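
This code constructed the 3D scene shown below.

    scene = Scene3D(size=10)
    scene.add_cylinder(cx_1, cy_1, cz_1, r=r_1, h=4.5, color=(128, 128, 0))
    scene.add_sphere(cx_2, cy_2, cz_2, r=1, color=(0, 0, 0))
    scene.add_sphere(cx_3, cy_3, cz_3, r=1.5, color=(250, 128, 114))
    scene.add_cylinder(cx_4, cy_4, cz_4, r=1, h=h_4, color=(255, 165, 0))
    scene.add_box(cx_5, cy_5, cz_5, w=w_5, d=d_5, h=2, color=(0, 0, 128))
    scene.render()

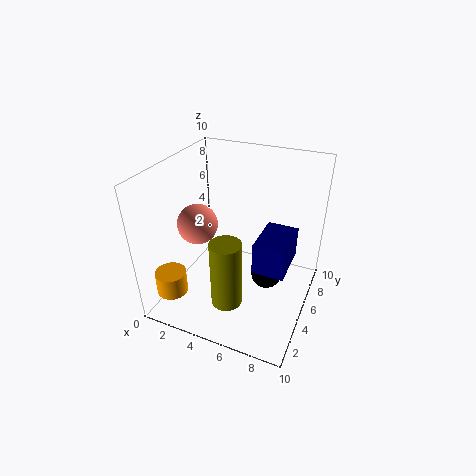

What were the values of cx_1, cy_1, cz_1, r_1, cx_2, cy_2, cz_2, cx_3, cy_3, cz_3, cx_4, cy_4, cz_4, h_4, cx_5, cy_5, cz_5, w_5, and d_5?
cx_1 = 5.5, cy_1 = 2, cz_1 = 2, r_1 = 1, cx_2 = 7.5, cy_2 = 4, cz_2 = 3.5, cx_3 = 1.5, cy_3 = 5.5, cz_3 = 5, cx_4 = 2, cy_4 = 1, cz_4 = 2.5, h_4 = 1.5, cx_5 = 7, cy_5 = 2.5, cz_5 = 4.5, w_5 = 2, d_5 = 3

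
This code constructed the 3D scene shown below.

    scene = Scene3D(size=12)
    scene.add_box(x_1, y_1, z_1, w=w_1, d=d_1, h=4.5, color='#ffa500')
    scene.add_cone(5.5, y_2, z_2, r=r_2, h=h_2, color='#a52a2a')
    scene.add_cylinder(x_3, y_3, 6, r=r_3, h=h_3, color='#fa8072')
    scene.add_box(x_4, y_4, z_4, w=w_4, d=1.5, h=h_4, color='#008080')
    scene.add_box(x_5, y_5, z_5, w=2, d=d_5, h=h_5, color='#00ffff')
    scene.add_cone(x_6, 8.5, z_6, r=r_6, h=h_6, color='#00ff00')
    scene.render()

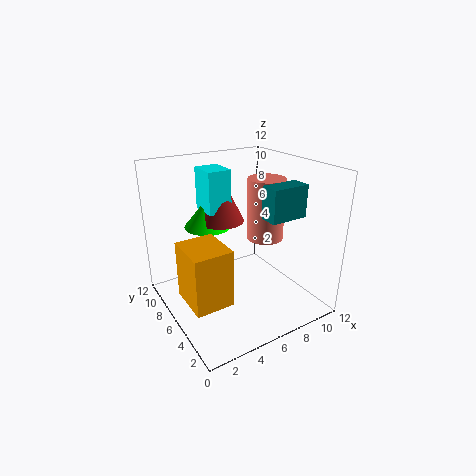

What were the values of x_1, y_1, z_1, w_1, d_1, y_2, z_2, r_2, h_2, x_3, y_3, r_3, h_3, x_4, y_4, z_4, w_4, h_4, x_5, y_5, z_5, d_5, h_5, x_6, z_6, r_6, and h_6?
x_1 = 0.5, y_1 = 2.5, z_1 = 2.5, w_1 = 3, d_1 = 3.5, y_2 = 8, z_2 = 7, r_2 = 2, h_2 = 4, x_3 = 8, y_3 = 5, r_3 = 1.5, h_3 = 5, x_4 = 6.5, y_4 = 2, z_4 = 8.5, w_4 = 3, h_4 = 2.5, x_5 = 4, y_5 = 7, z_5 = 8, d_5 = 2.5, h_5 = 3.5, x_6 = 4.5, z_6 = 6.5, r_6 = 2, h_6 = 2.5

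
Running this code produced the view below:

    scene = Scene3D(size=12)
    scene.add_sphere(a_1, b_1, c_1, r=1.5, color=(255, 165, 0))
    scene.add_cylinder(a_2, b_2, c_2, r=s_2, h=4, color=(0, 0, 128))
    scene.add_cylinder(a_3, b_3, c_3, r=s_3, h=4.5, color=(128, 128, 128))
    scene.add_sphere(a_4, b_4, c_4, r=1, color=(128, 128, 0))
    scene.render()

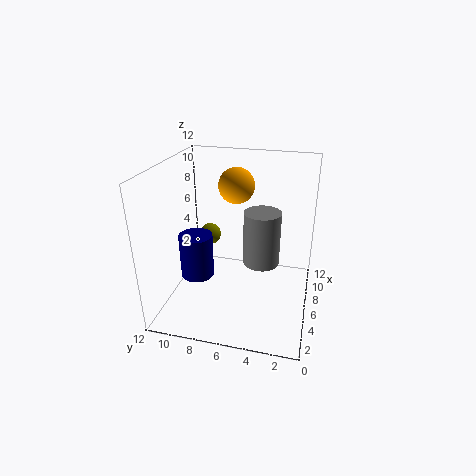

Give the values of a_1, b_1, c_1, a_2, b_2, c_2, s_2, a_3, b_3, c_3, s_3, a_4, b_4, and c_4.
a_1 = 7.5; b_1 = 6.5; c_1 = 10; a_2 = 6.5; b_2 = 10; c_2 = 1.5; s_2 = 1.5; a_3 = 6; b_3 = 4; c_3 = 4; s_3 = 1.5; a_4 = 9; b_4 = 9.5; c_4 = 4.5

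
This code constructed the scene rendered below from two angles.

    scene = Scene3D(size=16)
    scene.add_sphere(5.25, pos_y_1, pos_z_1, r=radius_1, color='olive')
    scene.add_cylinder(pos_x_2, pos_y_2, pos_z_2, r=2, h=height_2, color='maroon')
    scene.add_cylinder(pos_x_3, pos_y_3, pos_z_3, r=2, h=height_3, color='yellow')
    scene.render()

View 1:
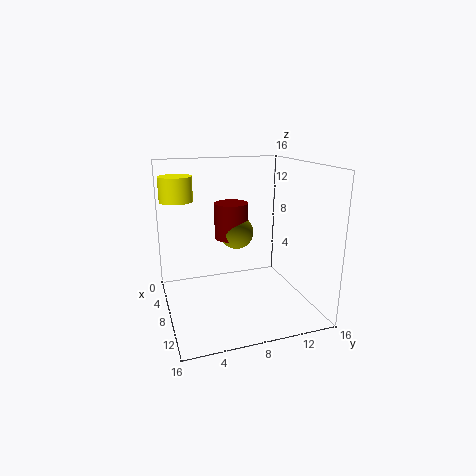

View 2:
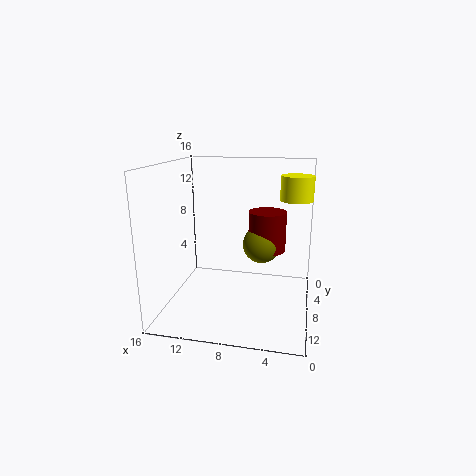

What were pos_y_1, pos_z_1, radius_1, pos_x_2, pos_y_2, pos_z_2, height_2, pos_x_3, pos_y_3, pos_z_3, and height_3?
pos_y_1 = 8.75; pos_z_1 = 7.75; radius_1 = 2; pos_x_2 = 4.75; pos_y_2 = 8.25; pos_z_2 = 7; height_2 = 4.25; pos_x_3 = 2; pos_y_3 = 2.25; pos_z_3 = 11.25; height_3 = 3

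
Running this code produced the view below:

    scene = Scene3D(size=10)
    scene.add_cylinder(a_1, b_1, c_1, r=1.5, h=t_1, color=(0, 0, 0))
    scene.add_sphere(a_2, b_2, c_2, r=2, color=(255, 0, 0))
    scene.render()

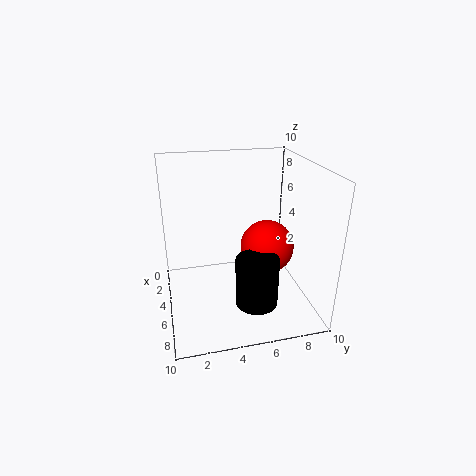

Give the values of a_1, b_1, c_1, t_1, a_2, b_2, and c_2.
a_1 = 6.5, b_1 = 6, c_1 = 0.5, t_1 = 3.5, a_2 = 4, b_2 = 7.5, c_2 = 3.5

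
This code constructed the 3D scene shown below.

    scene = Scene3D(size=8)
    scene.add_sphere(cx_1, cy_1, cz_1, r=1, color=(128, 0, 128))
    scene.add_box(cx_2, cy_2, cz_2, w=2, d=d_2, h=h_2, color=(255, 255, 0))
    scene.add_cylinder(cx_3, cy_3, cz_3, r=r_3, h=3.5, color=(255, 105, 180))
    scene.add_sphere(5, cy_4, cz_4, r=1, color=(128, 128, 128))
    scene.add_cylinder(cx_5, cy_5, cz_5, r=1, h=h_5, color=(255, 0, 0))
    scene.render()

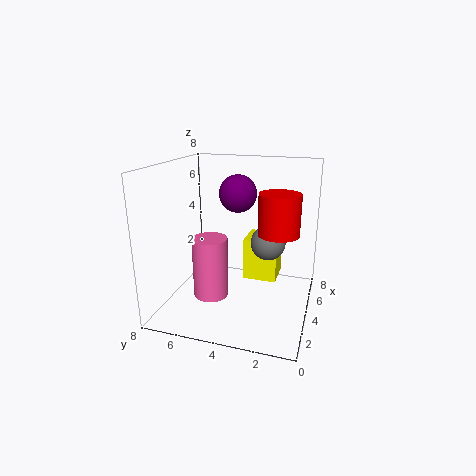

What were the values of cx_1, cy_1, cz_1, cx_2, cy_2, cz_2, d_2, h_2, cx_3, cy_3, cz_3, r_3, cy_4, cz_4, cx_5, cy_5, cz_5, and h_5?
cx_1 = 4
cy_1 = 4
cz_1 = 6.5
cx_2 = 5
cy_2 = 2
cz_2 = 1
d_2 = 2
h_2 = 2.5
cx_3 = 3.5
cy_3 = 5.5
cz_3 = 0.5
r_3 = 1
cy_4 = 2.5
cz_4 = 3.5
cx_5 = 2.5
cy_5 = 1.5
cz_5 = 5
h_5 = 2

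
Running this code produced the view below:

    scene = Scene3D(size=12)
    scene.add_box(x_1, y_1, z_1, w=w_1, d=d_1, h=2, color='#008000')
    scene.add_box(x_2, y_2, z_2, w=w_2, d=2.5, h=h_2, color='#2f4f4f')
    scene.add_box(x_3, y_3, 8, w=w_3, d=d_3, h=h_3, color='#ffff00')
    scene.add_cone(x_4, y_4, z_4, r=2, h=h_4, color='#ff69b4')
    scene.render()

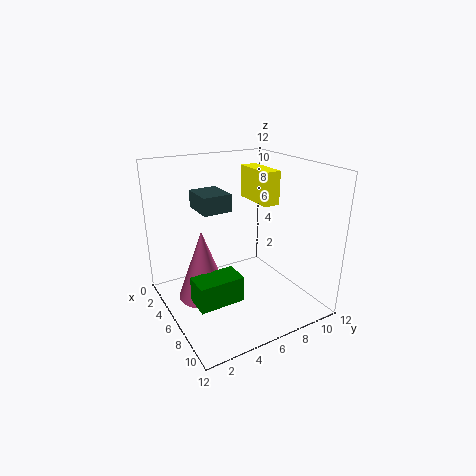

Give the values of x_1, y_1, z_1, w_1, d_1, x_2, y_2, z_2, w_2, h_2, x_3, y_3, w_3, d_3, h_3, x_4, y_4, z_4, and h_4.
x_1 = 7.5, y_1 = 1, z_1 = 2.5, w_1 = 2, d_1 = 3.5, x_2 = 2, y_2 = 3.5, z_2 = 8, w_2 = 3, h_2 = 1.5, x_3 = 1.5, y_3 = 9, w_3 = 4, d_3 = 1.5, h_3 = 3, x_4 = 6.5, y_4 = 2.5, z_4 = 2, h_4 = 5.5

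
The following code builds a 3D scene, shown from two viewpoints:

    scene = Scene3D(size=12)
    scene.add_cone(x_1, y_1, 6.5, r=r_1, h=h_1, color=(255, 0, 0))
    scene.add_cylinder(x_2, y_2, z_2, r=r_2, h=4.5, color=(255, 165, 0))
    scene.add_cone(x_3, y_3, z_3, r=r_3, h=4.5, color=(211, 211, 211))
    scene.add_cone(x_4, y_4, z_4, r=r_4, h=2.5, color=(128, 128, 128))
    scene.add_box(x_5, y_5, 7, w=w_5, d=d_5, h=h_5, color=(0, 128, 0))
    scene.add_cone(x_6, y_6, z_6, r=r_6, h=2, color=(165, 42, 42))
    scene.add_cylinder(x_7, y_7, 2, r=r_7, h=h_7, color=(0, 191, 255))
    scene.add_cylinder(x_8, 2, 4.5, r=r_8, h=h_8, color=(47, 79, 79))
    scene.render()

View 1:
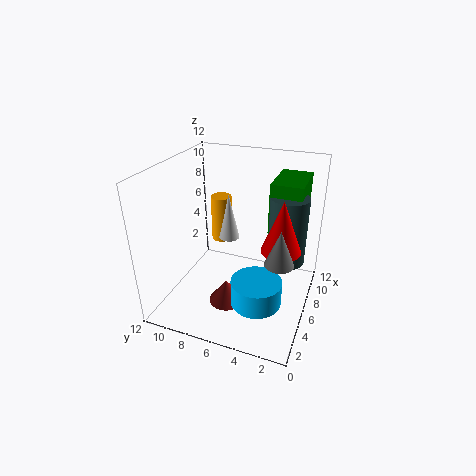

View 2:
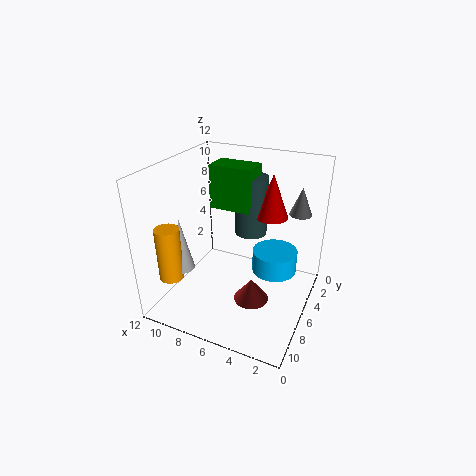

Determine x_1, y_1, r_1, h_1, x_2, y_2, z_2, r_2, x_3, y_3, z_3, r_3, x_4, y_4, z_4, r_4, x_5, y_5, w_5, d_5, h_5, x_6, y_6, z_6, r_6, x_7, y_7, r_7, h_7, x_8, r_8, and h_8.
x_1 = 4.5
y_1 = 2
r_1 = 1.5
h_1 = 4
x_2 = 10.5
y_2 = 9.5
z_2 = 3
r_2 = 1
x_3 = 10
y_3 = 8.5
z_3 = 3.5
r_3 = 1
x_4 = 2
y_4 = 1.5
z_4 = 7
r_4 = 1
x_5 = 6
y_5 = 1
w_5 = 4
d_5 = 2.5
h_5 = 4
x_6 = 4.5
y_6 = 6.5
z_6 = 0.5
r_6 = 1.5
x_7 = 3.5
y_7 = 3.5
r_7 = 2
h_7 = 2
x_8 = 6.5
r_8 = 1.5
h_8 = 5.5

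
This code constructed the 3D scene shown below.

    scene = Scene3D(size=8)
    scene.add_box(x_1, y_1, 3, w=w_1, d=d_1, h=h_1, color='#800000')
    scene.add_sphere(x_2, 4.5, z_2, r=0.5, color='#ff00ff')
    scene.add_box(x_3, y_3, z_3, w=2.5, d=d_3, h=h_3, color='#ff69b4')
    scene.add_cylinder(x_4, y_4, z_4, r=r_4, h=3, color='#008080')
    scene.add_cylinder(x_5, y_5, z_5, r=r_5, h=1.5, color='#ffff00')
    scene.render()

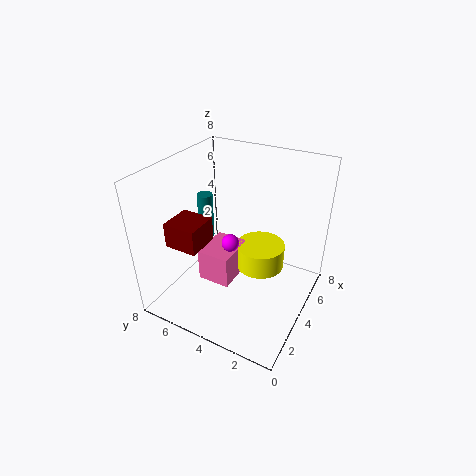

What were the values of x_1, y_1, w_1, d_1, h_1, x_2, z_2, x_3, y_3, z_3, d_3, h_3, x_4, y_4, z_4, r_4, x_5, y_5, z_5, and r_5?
x_1 = 2.5
y_1 = 6
w_1 = 2
d_1 = 2
h_1 = 1.5
x_2 = 4
z_2 = 3.5
x_3 = 3.5
y_3 = 4.5
z_3 = 0.5
d_3 = 2
h_3 = 2
x_4 = 6
y_4 = 7.5
z_4 = 2
r_4 = 0.5
x_5 = 6
y_5 = 3.5
z_5 = 1
r_5 = 1.5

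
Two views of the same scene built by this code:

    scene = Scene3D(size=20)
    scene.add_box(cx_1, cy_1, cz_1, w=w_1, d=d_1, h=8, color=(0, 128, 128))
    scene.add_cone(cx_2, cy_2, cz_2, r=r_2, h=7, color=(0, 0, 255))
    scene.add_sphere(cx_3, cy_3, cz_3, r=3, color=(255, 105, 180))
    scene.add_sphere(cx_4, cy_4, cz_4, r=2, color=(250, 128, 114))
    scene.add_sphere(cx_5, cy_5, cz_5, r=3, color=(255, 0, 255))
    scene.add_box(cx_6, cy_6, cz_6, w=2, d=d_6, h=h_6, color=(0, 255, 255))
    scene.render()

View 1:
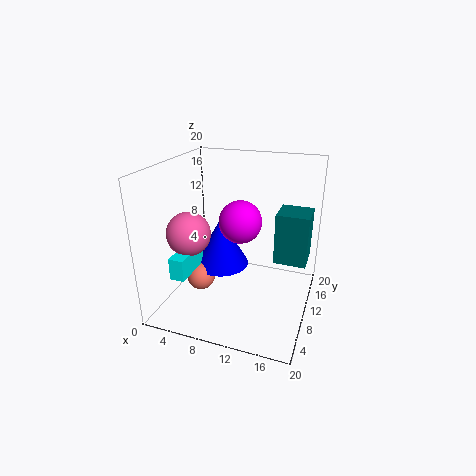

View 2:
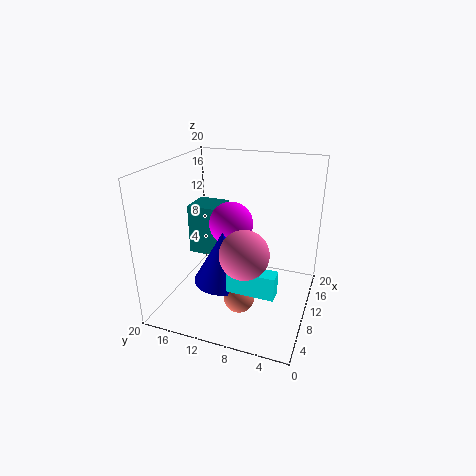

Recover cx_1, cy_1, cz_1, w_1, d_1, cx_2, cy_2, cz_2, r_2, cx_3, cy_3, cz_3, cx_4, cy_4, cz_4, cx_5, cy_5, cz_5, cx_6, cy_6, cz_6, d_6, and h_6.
cx_1 = 14
cy_1 = 15
cz_1 = 4
w_1 = 5
d_1 = 5
cx_2 = 7
cy_2 = 11
cz_2 = 5
r_2 = 4
cx_3 = 4
cy_3 = 7
cz_3 = 11
cx_4 = 5
cy_4 = 8
cz_4 = 4
cx_5 = 10
cy_5 = 11
cz_5 = 12
cx_6 = 3
cy_6 = 3
cz_6 = 6
d_6 = 6
h_6 = 3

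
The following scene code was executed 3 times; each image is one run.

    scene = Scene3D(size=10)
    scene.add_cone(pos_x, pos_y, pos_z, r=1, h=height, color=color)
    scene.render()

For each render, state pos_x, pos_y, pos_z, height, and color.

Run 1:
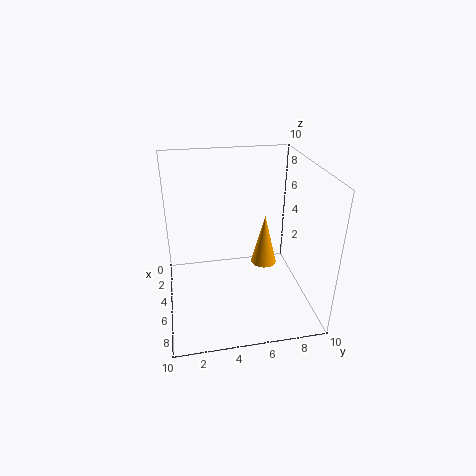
pos_x = 3
pos_y = 7.5
pos_z = 1.5
height = 4
color = 'orange'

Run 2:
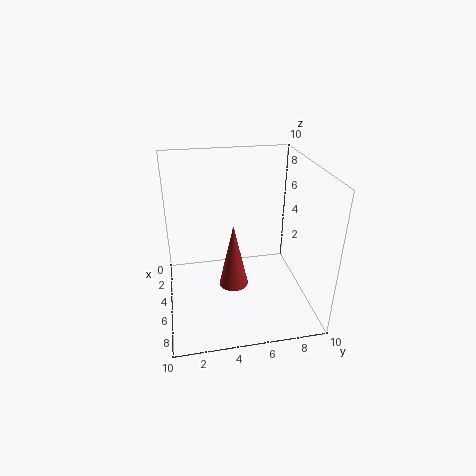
pos_x = 6
pos_y = 4.5
pos_z = 2
height = 4.5
color = 'brown'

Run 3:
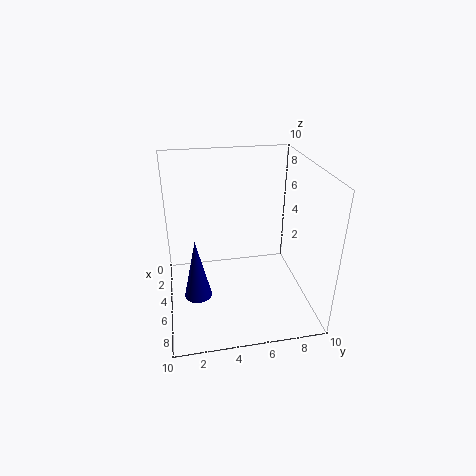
pos_x = 5
pos_y = 2
pos_z = 0.5
height = 4.5
color = 'navy'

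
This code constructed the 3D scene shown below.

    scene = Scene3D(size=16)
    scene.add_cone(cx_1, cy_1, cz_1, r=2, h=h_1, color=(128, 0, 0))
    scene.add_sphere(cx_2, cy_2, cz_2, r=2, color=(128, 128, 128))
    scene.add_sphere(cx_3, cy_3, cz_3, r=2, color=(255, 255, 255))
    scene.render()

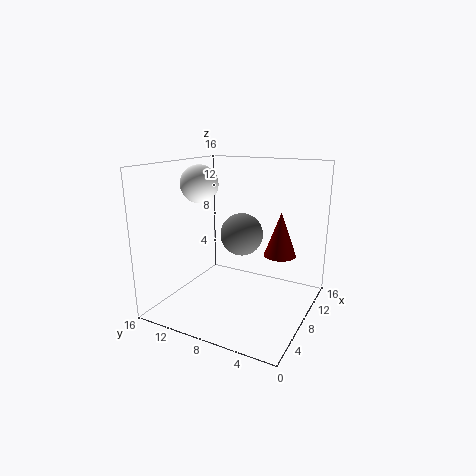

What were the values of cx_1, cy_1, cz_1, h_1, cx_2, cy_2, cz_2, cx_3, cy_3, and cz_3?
cx_1 = 13.5, cy_1 = 5, cz_1 = 4.5, h_1 = 5.5, cx_2 = 4, cy_2 = 5.5, cz_2 = 10, cx_3 = 6, cy_3 = 11.5, cz_3 = 14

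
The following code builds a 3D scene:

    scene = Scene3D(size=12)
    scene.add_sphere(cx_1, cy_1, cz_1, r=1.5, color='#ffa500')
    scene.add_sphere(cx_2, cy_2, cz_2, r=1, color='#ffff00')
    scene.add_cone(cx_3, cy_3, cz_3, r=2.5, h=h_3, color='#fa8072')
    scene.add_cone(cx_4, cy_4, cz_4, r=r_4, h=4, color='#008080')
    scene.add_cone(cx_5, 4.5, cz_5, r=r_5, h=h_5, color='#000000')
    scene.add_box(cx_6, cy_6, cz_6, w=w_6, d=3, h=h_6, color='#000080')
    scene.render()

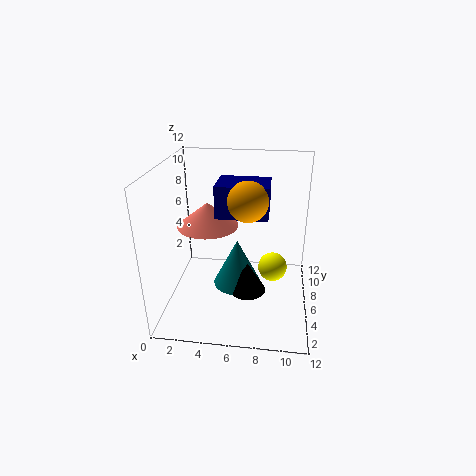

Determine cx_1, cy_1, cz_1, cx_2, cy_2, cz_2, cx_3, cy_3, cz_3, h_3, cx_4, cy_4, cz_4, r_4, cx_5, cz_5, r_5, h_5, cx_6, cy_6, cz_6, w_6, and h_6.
cx_1 = 7
cy_1 = 4
cz_1 = 10
cx_2 = 9
cy_2 = 2
cz_2 = 6
cx_3 = 3.5
cy_3 = 6
cz_3 = 7
h_3 = 2
cx_4 = 6
cy_4 = 5.5
cz_4 = 2
r_4 = 2
cx_5 = 7
cz_5 = 2
r_5 = 1.5
h_5 = 2.5
cx_6 = 4.5
cy_6 = 4
cz_6 = 8.5
w_6 = 4
h_6 = 2.5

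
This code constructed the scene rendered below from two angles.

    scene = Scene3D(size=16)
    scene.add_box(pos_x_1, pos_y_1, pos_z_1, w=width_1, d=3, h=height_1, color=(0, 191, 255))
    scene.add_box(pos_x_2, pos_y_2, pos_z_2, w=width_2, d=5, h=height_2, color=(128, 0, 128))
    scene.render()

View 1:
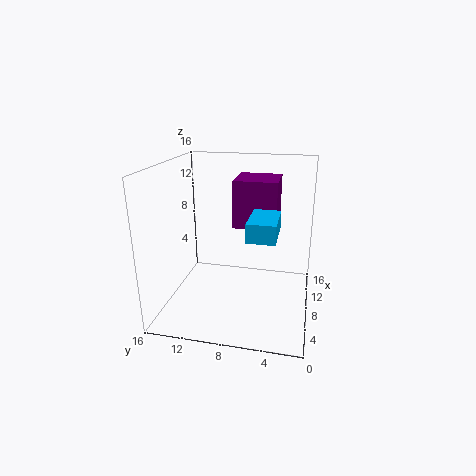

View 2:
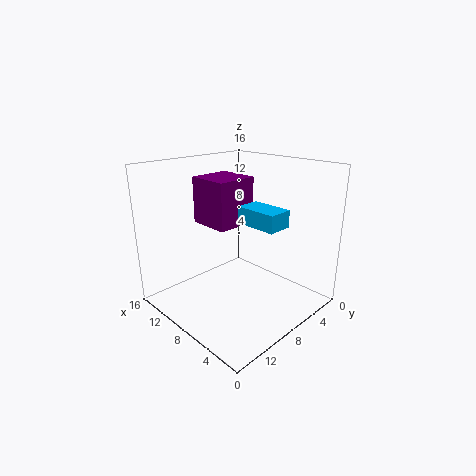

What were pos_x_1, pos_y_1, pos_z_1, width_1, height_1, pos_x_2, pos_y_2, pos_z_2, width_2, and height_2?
pos_x_1 = 4.5; pos_y_1 = 3.5; pos_z_1 = 9; width_1 = 5; height_1 = 2; pos_x_2 = 9.5; pos_y_2 = 4; pos_z_2 = 8.5; width_2 = 5; height_2 = 5.5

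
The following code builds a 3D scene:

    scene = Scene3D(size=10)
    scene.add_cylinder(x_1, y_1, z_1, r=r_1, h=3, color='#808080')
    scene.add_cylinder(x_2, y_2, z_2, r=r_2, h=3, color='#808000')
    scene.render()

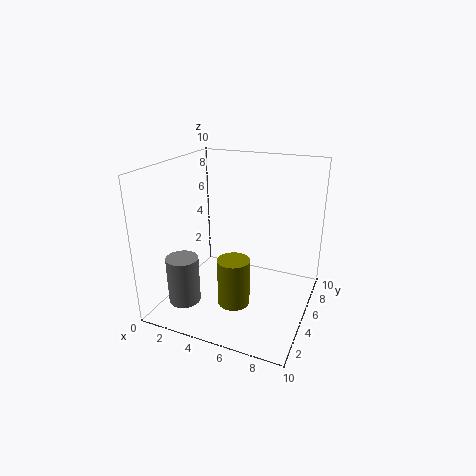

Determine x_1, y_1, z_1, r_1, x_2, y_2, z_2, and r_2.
x_1 = 3; y_1 = 1; z_1 = 2; r_1 = 1; x_2 = 6; y_2 = 2; z_2 = 2; r_2 = 1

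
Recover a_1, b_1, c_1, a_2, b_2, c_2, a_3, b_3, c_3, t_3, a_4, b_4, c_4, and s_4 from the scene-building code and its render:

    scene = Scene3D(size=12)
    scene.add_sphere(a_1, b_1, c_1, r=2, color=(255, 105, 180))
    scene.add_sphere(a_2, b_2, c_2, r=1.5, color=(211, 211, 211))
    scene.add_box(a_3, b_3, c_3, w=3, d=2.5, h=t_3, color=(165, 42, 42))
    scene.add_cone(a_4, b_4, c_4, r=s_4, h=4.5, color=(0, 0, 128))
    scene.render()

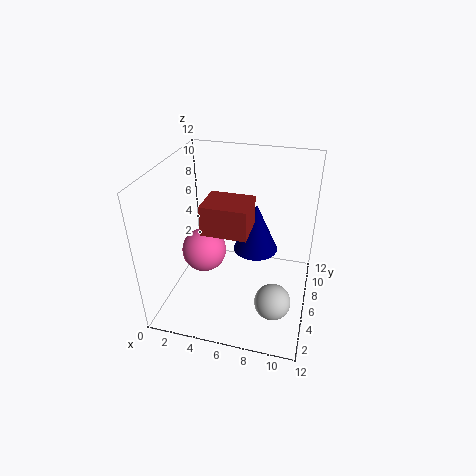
a_1 = 2.5
b_1 = 7
c_1 = 3.5
a_2 = 9.5
b_2 = 4
c_2 = 1.5
a_3 = 5
b_3 = 0.5
c_3 = 9.5
t_3 = 2
a_4 = 7
b_4 = 8.5
c_4 = 3.5
s_4 = 2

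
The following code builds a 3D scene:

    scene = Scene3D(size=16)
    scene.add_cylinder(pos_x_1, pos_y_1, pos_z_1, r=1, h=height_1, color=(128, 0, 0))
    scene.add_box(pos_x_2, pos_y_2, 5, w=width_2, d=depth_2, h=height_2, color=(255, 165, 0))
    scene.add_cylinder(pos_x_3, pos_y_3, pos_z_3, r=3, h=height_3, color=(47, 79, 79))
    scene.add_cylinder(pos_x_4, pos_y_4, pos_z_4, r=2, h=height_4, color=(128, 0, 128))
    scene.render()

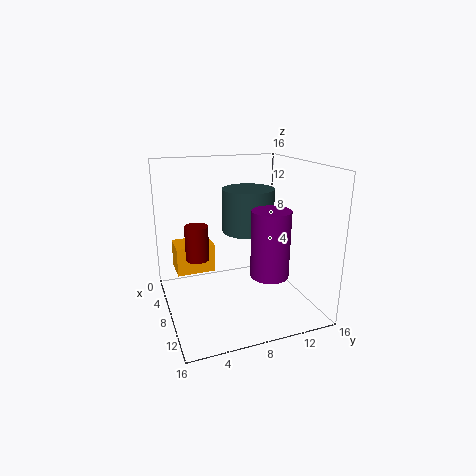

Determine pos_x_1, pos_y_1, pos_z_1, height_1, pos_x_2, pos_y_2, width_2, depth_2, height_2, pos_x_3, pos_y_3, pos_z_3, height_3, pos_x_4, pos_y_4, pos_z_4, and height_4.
pos_x_1 = 14, pos_y_1 = 2, pos_z_1 = 9, height_1 = 3, pos_x_2 = 6, pos_y_2 = 1, width_2 = 3, depth_2 = 4, height_2 = 3, pos_x_3 = 6, pos_y_3 = 10, pos_z_3 = 8, height_3 = 5, pos_x_4 = 12, pos_y_4 = 10, pos_z_4 = 5, height_4 = 7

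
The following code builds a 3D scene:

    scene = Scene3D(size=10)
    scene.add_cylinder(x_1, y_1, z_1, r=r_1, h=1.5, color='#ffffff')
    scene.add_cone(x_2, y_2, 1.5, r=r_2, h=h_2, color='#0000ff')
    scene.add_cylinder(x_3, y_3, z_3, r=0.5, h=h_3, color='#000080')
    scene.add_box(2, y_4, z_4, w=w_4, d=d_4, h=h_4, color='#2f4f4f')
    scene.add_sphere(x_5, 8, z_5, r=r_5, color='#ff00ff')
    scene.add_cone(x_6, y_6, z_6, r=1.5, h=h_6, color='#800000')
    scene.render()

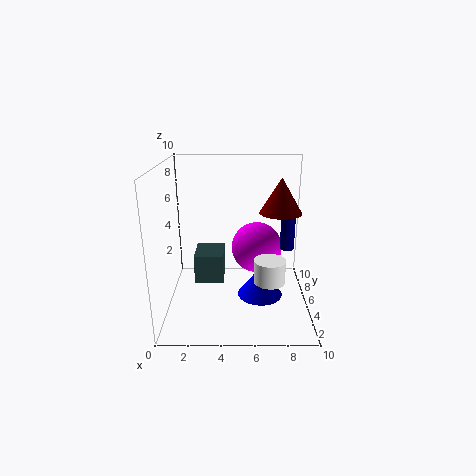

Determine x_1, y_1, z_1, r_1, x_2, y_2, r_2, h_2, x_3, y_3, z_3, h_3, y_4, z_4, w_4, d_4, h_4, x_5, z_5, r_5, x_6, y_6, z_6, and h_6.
x_1 = 7
y_1 = 2.5
z_1 = 3
r_1 = 1
x_2 = 6.5
y_2 = 3.5
r_2 = 1.5
h_2 = 2
x_3 = 8.5
y_3 = 5.5
z_3 = 4
h_3 = 3
y_4 = 4
z_4 = 2
w_4 = 2
d_4 = 2.5
h_4 = 2
x_5 = 6.5
z_5 = 3
r_5 = 2
x_6 = 8
y_6 = 6
z_6 = 6.5
h_6 = 2.5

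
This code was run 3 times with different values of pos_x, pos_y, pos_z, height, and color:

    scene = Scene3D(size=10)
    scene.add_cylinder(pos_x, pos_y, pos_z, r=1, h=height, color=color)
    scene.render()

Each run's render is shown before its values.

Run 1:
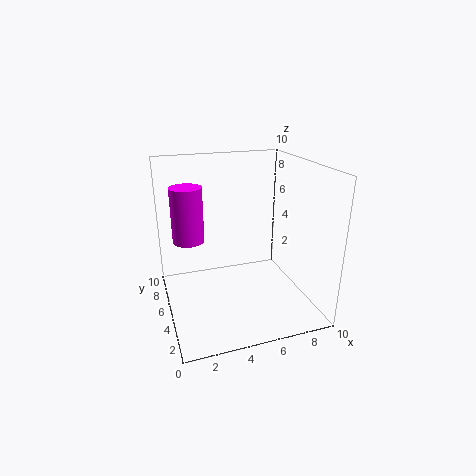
pos_x = 1.5; pos_y = 4.5; pos_z = 5.5; height = 3.5; color = 'magenta'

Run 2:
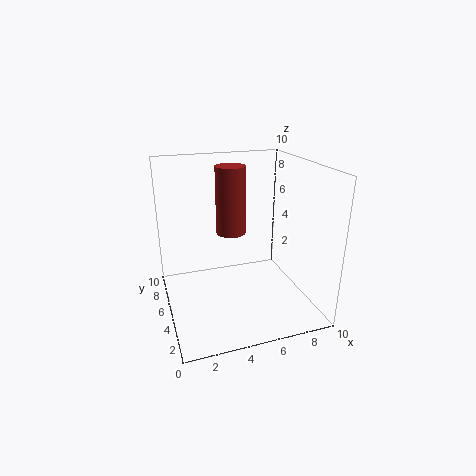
pos_x = 4.5; pos_y = 5; pos_z = 5.5; height = 4.5; color = 'brown'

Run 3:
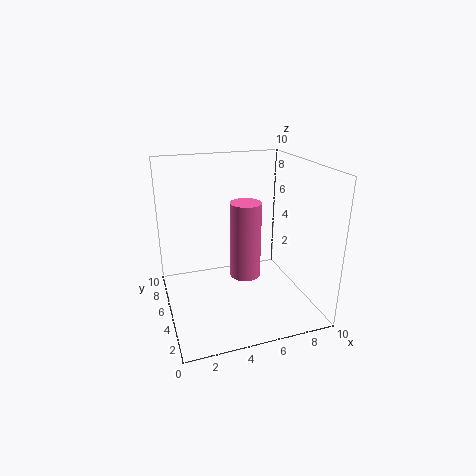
pos_x = 5; pos_y = 3.5; pos_z = 3; height = 5; color = 'hotpink'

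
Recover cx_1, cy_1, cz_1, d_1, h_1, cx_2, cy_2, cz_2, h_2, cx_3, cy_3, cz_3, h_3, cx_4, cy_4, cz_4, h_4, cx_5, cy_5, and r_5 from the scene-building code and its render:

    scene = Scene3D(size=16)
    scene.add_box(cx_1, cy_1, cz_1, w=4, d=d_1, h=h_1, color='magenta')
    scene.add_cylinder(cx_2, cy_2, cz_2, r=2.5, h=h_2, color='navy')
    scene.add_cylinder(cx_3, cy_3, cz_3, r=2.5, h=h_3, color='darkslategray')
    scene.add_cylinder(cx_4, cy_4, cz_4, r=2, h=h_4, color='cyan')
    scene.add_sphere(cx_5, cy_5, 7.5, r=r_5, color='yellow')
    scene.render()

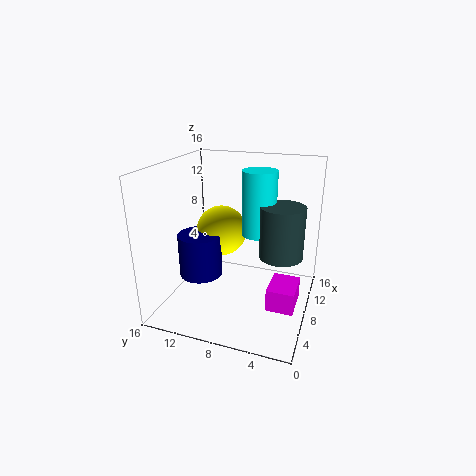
cx_1 = 5.5
cy_1 = 1
cz_1 = 1
d_1 = 3
h_1 = 2.5
cx_2 = 7.5
cy_2 = 12.5
cz_2 = 3
h_2 = 5
cx_3 = 10
cy_3 = 3.5
cz_3 = 5.5
h_3 = 6
cx_4 = 11
cy_4 = 6.5
cz_4 = 7.5
h_4 = 7.5
cx_5 = 10.5
cy_5 = 11
r_5 = 3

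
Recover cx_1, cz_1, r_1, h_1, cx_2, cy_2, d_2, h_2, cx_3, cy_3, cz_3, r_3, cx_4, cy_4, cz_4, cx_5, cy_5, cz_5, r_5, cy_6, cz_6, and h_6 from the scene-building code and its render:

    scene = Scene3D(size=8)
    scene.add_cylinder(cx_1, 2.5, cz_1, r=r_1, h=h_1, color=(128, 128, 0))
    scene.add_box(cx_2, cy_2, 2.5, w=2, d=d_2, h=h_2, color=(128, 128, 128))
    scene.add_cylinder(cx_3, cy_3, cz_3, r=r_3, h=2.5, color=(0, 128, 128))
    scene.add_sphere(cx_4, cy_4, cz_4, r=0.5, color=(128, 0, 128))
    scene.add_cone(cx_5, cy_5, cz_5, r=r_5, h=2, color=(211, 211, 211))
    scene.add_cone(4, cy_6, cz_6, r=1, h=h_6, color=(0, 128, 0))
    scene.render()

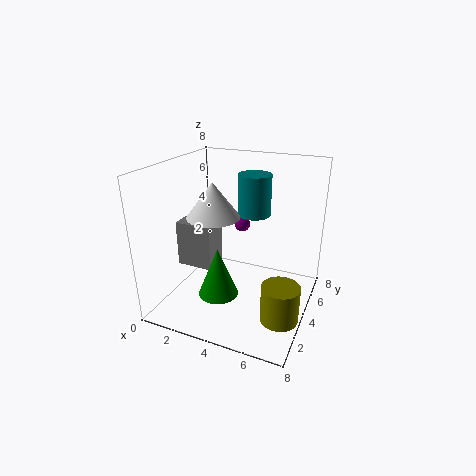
cx_1 = 7
cz_1 = 0.5
r_1 = 1
h_1 = 2
cx_2 = 1
cy_2 = 2.5
d_2 = 1.5
h_2 = 2.5
cx_3 = 4
cy_3 = 6.5
cz_3 = 4.5
r_3 = 1
cx_4 = 3
cy_4 = 7
cz_4 = 3.5
cx_5 = 2.5
cy_5 = 4
cz_5 = 5
r_5 = 1.5
cy_6 = 1.5
cz_6 = 2
h_6 = 2.5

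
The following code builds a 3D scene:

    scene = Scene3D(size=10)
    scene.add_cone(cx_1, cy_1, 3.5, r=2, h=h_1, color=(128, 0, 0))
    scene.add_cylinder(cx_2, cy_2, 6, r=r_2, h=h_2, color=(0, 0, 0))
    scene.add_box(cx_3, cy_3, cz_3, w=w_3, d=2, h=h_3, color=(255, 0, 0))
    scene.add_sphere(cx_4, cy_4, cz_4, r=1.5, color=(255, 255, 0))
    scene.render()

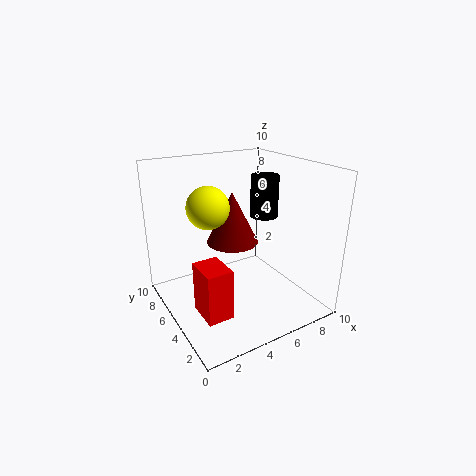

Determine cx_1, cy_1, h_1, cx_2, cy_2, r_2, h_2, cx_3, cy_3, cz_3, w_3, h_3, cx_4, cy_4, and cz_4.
cx_1 = 6
cy_1 = 7.5
h_1 = 4
cx_2 = 7.5
cy_2 = 5.5
r_2 = 1
h_2 = 3
cx_3 = 0.5
cy_3 = 0.5
cz_3 = 2.5
w_3 = 1.5
h_3 = 3
cx_4 = 3.5
cy_4 = 6.5
cz_4 = 7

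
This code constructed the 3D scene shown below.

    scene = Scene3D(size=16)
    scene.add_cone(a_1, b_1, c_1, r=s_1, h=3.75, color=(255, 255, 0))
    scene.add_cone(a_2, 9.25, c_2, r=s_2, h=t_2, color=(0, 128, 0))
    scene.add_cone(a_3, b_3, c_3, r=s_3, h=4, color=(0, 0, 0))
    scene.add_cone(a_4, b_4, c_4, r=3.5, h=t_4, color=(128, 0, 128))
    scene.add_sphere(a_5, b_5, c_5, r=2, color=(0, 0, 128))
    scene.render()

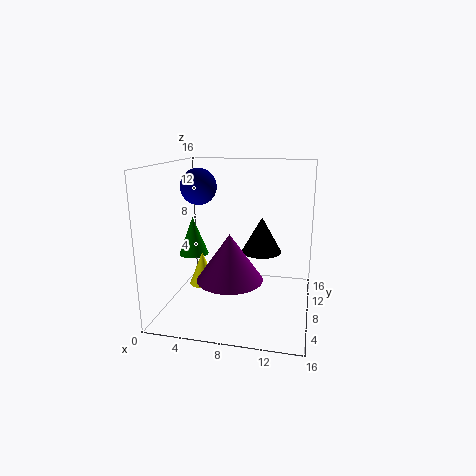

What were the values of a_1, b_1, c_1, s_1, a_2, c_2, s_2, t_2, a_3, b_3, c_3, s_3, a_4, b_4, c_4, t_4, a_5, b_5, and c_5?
a_1 = 4; b_1 = 7.25; c_1 = 2.5; s_1 = 1.5; a_2 = 2.25; c_2 = 5.25; s_2 = 1.75; t_2 = 4.5; a_3 = 10.5; b_3 = 9; c_3 = 6.25; s_3 = 2.25; a_4 = 7.75; b_4 = 5.25; c_4 = 4.25; t_4 = 5; a_5 = 3.5; b_5 = 8.25; c_5 = 13.5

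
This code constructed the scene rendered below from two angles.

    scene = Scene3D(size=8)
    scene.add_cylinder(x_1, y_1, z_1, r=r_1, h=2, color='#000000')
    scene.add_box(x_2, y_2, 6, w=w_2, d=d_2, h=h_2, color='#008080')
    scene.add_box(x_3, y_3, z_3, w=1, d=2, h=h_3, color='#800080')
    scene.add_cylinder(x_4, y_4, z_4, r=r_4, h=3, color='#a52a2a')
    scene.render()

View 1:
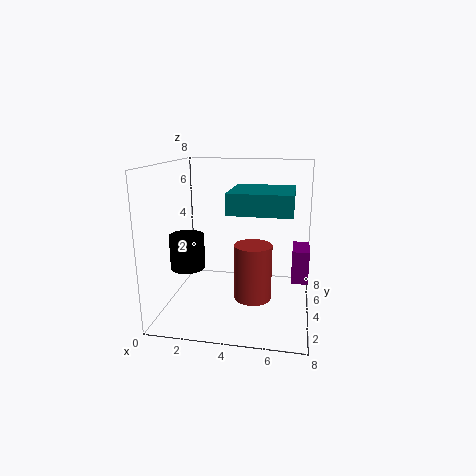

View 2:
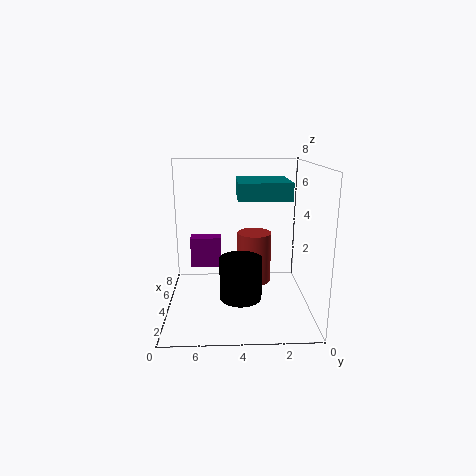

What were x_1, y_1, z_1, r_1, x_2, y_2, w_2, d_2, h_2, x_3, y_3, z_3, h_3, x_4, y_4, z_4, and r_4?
x_1 = 1; y_1 = 4; z_1 = 2; r_1 = 1; x_2 = 4; y_2 = 1; w_2 = 3; d_2 = 3; h_2 = 1; x_3 = 7; y_3 = 5; z_3 = 1; h_3 = 2; x_4 = 5; y_4 = 3; z_4 = 1; r_4 = 1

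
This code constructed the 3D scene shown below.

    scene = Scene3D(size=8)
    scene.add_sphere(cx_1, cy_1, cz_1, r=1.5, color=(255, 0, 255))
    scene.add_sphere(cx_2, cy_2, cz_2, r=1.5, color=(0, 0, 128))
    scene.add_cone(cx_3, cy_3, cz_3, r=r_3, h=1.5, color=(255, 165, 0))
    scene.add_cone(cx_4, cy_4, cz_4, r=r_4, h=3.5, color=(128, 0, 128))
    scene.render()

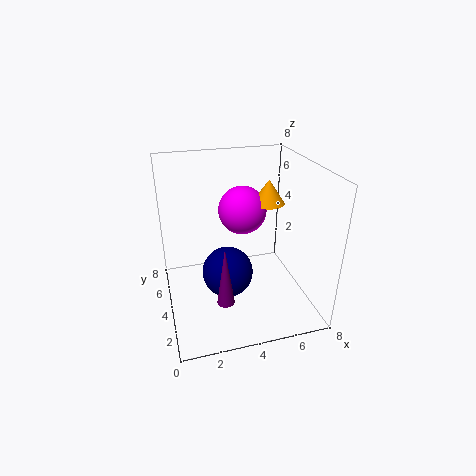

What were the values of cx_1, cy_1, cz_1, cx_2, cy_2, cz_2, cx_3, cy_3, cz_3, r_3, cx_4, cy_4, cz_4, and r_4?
cx_1 = 5, cy_1 = 6.5, cz_1 = 4.5, cx_2 = 3.5, cy_2 = 4.5, cz_2 = 1.5, cx_3 = 6.5, cy_3 = 6, cz_3 = 5, r_3 = 1, cx_4 = 3, cy_4 = 3, cz_4 = 0.5, r_4 = 0.5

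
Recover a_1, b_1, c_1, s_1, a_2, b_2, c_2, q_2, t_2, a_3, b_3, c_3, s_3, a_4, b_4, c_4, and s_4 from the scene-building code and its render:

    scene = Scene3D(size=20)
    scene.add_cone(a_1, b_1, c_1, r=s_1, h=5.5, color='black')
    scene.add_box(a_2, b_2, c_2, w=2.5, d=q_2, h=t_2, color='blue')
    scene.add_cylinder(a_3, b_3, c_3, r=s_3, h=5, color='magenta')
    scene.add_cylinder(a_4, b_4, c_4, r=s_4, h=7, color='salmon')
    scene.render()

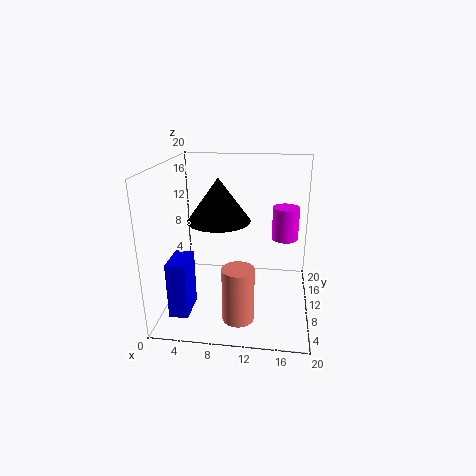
a_1 = 8, b_1 = 7, c_1 = 13.5, s_1 = 4, a_2 = 2, b_2 = 2.5, c_2 = 1.5, q_2 = 4.5, t_2 = 7.5, a_3 = 16.5, b_3 = 15.5, c_3 = 8, s_3 = 2, a_4 = 11, b_4 = 3, c_4 = 2, s_4 = 2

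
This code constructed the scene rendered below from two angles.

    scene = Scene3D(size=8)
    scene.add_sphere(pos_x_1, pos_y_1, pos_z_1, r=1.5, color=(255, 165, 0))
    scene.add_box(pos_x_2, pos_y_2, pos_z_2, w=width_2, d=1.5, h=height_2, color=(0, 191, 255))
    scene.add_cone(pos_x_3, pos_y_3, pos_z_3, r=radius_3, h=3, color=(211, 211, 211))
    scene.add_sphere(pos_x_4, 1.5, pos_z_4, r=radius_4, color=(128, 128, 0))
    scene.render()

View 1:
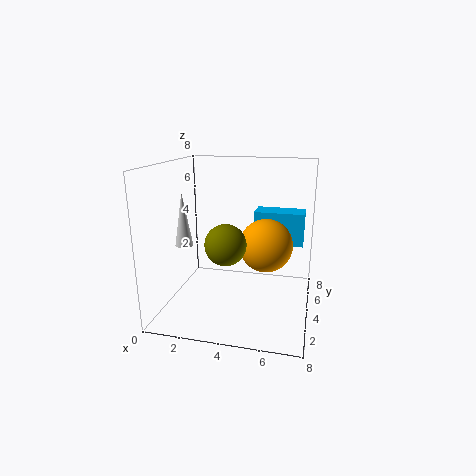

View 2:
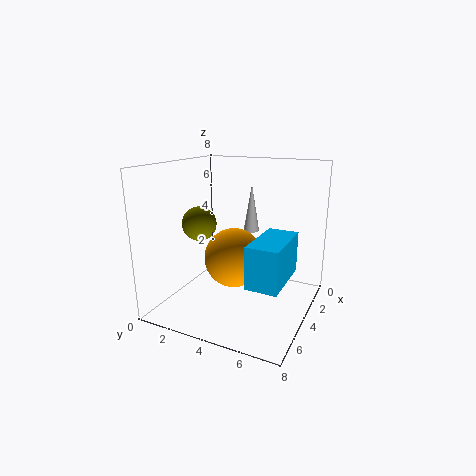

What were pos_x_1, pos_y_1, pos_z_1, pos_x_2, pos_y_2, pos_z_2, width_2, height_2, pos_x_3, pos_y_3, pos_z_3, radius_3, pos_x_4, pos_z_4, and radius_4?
pos_x_1 = 5.5
pos_y_1 = 4.5
pos_z_1 = 3.5
pos_x_2 = 4.5
pos_y_2 = 6
pos_z_2 = 3
width_2 = 3
height_2 = 2
pos_x_3 = 1
pos_y_3 = 3.5
pos_z_3 = 3.5
radius_3 = 0.5
pos_x_4 = 4
pos_z_4 = 4.5
radius_4 = 1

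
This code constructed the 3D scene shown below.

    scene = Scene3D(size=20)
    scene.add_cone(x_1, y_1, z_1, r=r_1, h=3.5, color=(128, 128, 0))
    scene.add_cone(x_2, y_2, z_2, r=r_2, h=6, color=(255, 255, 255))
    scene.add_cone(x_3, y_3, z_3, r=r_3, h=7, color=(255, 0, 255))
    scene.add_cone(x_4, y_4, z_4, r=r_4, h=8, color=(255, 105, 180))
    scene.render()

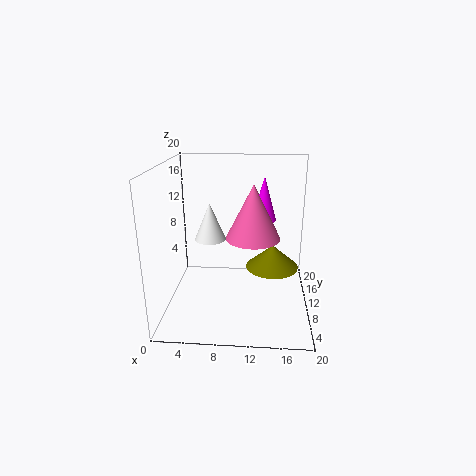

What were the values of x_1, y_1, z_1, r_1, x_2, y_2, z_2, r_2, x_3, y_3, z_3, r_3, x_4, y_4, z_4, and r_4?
x_1 = 15
y_1 = 13.5
z_1 = 4
r_1 = 4
x_2 = 5
y_2 = 16.5
z_2 = 7
r_2 = 2.5
x_3 = 13.5
y_3 = 18
z_3 = 10
r_3 = 2
x_4 = 12
y_4 = 12.5
z_4 = 9
r_4 = 4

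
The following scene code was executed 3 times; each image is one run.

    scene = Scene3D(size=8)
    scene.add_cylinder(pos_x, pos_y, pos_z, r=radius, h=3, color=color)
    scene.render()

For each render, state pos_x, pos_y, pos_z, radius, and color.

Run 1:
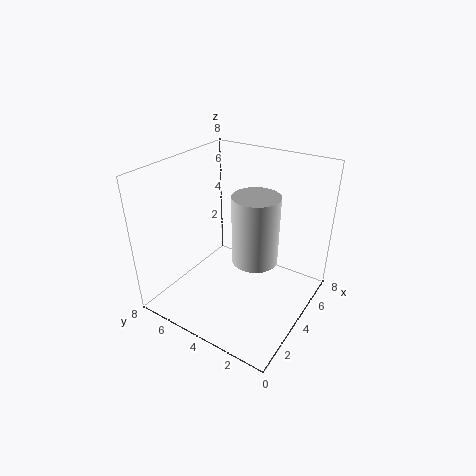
pos_x = 1.5; pos_y = 1.5; pos_z = 5; radius = 1; color = 'lightgray'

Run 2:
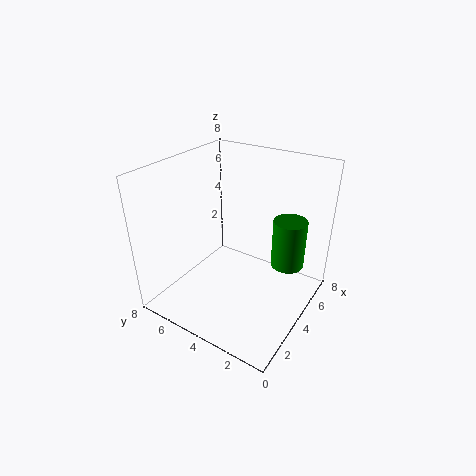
pos_x = 6.5; pos_y = 2; pos_z = 1.5; radius = 1; color = 'green'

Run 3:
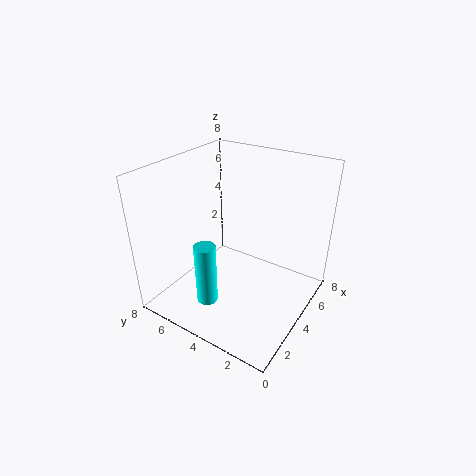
pos_x = 0.5; pos_y = 3.5; pos_z = 2.5; radius = 0.5; color = 'cyan'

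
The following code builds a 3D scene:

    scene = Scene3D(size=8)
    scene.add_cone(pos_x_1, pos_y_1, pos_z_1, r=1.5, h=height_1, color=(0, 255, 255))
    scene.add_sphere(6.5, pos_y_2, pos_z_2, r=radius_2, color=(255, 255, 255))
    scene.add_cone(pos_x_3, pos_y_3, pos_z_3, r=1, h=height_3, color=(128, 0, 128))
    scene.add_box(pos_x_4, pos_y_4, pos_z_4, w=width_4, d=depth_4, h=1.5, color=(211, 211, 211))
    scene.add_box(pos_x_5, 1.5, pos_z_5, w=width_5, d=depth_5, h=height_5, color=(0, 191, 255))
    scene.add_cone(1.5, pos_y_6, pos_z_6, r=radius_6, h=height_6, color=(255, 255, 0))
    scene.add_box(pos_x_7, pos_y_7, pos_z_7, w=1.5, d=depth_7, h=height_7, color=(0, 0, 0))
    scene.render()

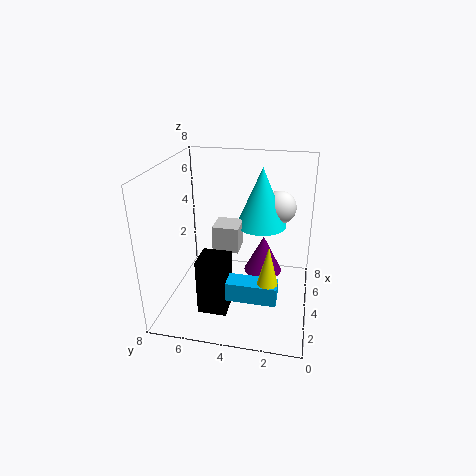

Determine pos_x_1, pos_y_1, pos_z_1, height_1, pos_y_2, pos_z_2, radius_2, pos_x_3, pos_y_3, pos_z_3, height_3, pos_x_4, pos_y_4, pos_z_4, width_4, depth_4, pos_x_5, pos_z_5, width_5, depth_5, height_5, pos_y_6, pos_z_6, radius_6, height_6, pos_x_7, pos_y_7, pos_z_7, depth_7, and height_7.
pos_x_1 = 6
pos_y_1 = 3
pos_z_1 = 4
height_1 = 3.5
pos_y_2 = 2
pos_z_2 = 5
radius_2 = 1
pos_x_3 = 3.5
pos_y_3 = 2.5
pos_z_3 = 2.5
height_3 = 2
pos_x_4 = 4
pos_y_4 = 4
pos_z_4 = 3
width_4 = 1.5
depth_4 = 1.5
pos_x_5 = 1
pos_z_5 = 2
width_5 = 1
depth_5 = 2.5
height_5 = 1
pos_y_6 = 2
pos_z_6 = 3
radius_6 = 0.5
height_6 = 2
pos_x_7 = 1
pos_y_7 = 4
pos_z_7 = 1
depth_7 = 1.5
height_7 = 3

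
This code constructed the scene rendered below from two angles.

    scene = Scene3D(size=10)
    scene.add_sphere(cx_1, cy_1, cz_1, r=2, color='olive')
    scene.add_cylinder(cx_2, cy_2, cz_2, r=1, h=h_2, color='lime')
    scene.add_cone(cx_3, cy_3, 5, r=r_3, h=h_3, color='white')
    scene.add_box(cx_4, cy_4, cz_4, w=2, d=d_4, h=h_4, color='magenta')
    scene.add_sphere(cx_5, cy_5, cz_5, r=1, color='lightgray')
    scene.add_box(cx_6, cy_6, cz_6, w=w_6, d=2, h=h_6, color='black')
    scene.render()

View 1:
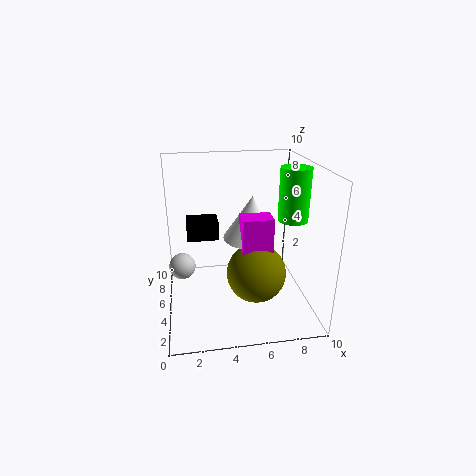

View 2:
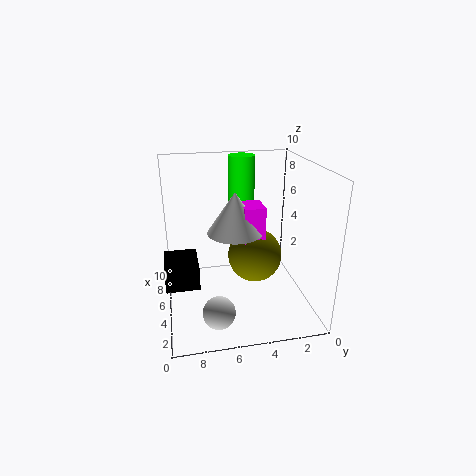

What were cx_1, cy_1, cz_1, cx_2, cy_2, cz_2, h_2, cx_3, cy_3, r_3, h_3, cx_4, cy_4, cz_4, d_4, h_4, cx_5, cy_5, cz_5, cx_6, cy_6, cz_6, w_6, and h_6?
cx_1 = 6; cy_1 = 3.5; cz_1 = 3; cx_2 = 8.5; cy_2 = 4; cz_2 = 6.5; h_2 = 3.5; cx_3 = 6; cy_3 = 5; r_3 = 2; h_3 = 3; cx_4 = 5; cy_4 = 3; cz_4 = 3; d_4 = 1.5; h_4 = 4; cx_5 = 1; cy_5 = 7; cz_5 = 2; cx_6 = 1.5; cy_6 = 8; cz_6 = 3.5; w_6 = 2.5; h_6 = 1.5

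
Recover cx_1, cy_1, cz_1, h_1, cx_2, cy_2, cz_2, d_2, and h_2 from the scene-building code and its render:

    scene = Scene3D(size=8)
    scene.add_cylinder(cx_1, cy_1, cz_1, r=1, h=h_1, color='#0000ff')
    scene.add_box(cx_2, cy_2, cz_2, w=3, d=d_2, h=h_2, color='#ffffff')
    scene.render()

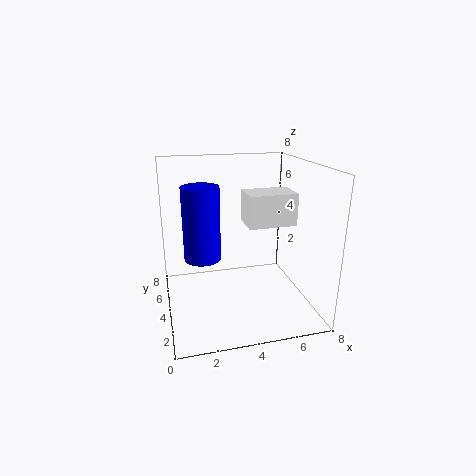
cx_1 = 2, cy_1 = 4, cz_1 = 3, h_1 = 4, cx_2 = 5, cy_2 = 5, cz_2 = 4, d_2 = 2, h_2 = 2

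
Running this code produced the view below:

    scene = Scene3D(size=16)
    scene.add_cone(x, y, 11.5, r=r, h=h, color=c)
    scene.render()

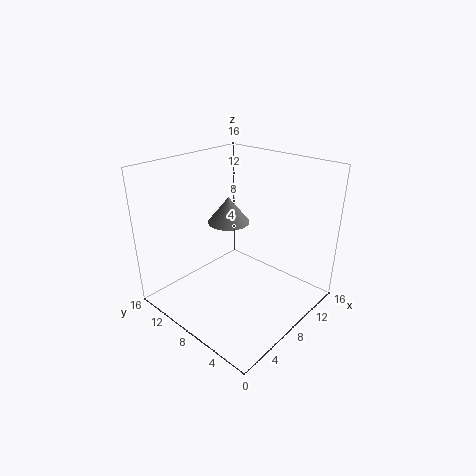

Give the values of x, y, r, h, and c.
x = 5; y = 6.5; r = 2; h = 2.5; c = 'gray'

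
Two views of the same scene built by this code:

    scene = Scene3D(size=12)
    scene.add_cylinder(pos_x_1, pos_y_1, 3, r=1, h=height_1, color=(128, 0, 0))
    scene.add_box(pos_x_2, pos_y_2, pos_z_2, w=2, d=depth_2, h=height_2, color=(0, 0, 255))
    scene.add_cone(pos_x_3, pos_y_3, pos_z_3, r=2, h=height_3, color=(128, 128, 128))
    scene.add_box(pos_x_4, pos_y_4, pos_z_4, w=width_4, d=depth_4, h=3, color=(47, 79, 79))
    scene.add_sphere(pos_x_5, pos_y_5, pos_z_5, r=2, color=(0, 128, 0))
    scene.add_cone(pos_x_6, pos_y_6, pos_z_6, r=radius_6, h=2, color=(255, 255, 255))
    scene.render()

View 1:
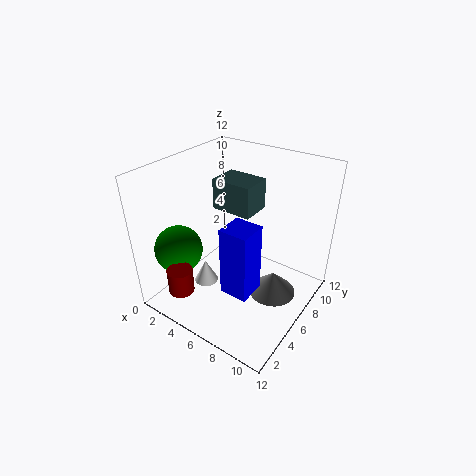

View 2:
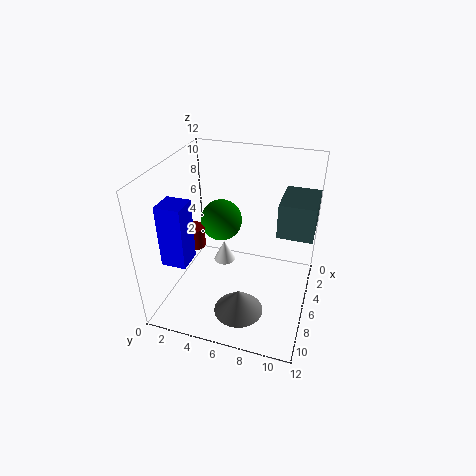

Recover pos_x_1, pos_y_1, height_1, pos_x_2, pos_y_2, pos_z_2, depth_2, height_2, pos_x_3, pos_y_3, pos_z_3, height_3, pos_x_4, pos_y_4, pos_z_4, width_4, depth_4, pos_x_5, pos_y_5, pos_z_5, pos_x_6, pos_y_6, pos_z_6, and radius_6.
pos_x_1 = 4
pos_y_1 = 1
height_1 = 2
pos_x_2 = 8
pos_y_2 = 1
pos_z_2 = 5
depth_2 = 2
height_2 = 5
pos_x_3 = 9
pos_y_3 = 7
pos_z_3 = 1
height_3 = 2
pos_x_4 = 1
pos_y_4 = 9
pos_z_4 = 6
width_4 = 4
depth_4 = 3
pos_x_5 = 2
pos_y_5 = 3
pos_z_5 = 5
pos_x_6 = 4
pos_y_6 = 4
pos_z_6 = 2
radius_6 = 1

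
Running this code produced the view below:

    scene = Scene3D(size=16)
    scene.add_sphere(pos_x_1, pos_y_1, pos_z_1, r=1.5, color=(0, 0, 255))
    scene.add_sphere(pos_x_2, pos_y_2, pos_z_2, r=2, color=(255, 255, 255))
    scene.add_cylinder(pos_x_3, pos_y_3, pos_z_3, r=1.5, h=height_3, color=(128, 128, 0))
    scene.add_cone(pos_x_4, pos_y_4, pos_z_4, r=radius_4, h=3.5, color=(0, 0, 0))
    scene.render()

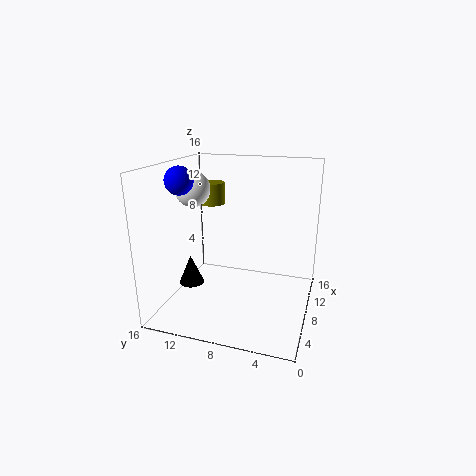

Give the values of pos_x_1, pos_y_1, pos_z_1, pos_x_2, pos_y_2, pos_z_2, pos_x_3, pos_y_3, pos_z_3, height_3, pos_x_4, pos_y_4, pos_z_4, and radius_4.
pos_x_1 = 5.5
pos_y_1 = 13.5
pos_z_1 = 14.5
pos_x_2 = 8.5
pos_y_2 = 13.5
pos_z_2 = 13
pos_x_3 = 10.5
pos_y_3 = 12
pos_z_3 = 11
height_3 = 2.5
pos_x_4 = 8
pos_y_4 = 14
pos_z_4 = 1.5
radius_4 = 1.5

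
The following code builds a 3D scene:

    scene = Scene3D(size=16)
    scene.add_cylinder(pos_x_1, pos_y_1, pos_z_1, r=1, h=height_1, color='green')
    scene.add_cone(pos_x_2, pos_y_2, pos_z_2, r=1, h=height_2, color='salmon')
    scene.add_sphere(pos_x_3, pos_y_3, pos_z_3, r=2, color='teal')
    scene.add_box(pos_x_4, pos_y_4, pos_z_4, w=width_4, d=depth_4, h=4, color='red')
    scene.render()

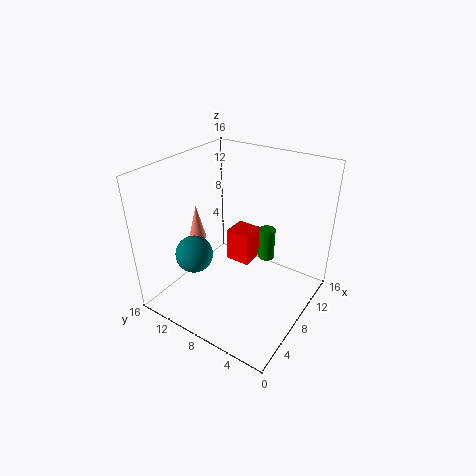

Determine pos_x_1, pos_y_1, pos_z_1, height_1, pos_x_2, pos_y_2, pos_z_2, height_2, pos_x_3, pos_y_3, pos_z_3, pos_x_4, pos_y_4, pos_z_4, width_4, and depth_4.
pos_x_1 = 13; pos_y_1 = 7; pos_z_1 = 3; height_1 = 4; pos_x_2 = 7; pos_y_2 = 13; pos_z_2 = 7; height_2 = 4; pos_x_3 = 4; pos_y_3 = 11; pos_z_3 = 7; pos_x_4 = 10; pos_y_4 = 8; pos_z_4 = 3; width_4 = 3; depth_4 = 3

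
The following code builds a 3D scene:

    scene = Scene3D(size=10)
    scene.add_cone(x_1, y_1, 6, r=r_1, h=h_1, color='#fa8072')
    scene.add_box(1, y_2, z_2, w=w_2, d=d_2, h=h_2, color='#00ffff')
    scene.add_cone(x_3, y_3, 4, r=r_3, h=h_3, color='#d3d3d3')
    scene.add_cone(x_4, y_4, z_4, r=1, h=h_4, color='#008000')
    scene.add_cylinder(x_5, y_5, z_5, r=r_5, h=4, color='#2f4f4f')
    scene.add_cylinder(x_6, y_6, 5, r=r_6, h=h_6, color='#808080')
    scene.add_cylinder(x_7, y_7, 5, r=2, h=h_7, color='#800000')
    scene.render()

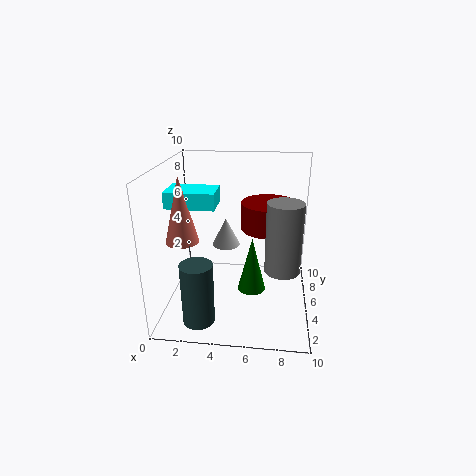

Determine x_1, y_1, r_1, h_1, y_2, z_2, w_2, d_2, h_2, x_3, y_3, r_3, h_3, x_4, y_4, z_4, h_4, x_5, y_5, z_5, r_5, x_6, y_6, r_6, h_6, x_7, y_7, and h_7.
x_1 = 2
y_1 = 2
r_1 = 1
h_1 = 4
y_2 = 2
z_2 = 8
w_2 = 3
d_2 = 2
h_2 = 1
x_3 = 4
y_3 = 6
r_3 = 1
h_3 = 2
x_4 = 6
y_4 = 5
z_4 = 1
h_4 = 4
x_5 = 3
y_5 = 1
z_5 = 1
r_5 = 1
x_6 = 8
y_6 = 1
r_6 = 1
h_6 = 4
x_7 = 7
y_7 = 7
h_7 = 2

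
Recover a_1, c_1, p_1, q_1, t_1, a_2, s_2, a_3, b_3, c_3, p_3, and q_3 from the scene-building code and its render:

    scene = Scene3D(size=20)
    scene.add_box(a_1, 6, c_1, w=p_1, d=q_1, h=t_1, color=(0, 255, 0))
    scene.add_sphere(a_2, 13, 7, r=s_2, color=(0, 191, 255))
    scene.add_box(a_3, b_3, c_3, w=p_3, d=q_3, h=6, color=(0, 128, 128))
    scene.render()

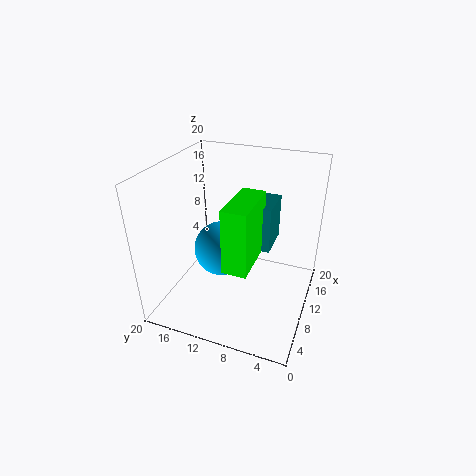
a_1 = 2, c_1 = 10, p_1 = 7, q_1 = 3, t_1 = 8, a_2 = 11, s_2 = 4, a_3 = 8, b_3 = 5, c_3 = 10, p_3 = 5, q_3 = 3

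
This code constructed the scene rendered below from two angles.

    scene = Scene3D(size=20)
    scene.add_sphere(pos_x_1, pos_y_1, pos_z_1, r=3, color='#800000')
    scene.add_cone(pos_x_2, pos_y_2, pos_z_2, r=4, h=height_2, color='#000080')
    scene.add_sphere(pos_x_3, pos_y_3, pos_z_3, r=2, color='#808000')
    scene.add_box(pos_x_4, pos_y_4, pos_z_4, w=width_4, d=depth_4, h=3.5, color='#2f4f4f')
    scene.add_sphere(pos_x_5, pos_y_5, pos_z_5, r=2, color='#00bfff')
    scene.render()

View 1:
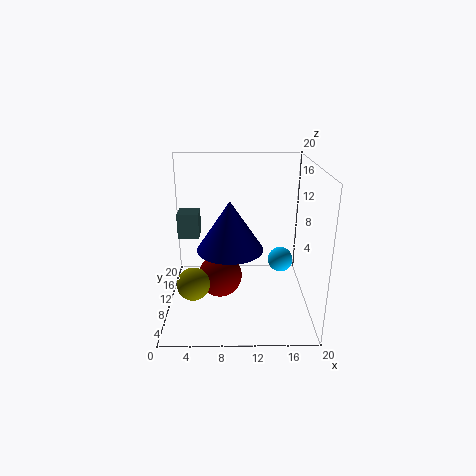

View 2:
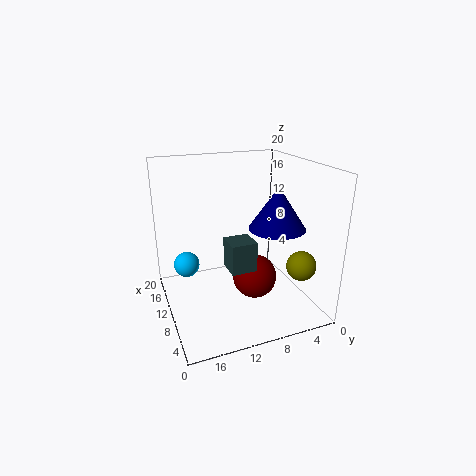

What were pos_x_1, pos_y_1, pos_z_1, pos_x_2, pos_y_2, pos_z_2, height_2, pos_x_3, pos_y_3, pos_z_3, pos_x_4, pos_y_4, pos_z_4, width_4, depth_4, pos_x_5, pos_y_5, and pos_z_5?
pos_x_1 = 7.5; pos_y_1 = 8.5; pos_z_1 = 5; pos_x_2 = 9; pos_y_2 = 4.5; pos_z_2 = 11; height_2 = 6; pos_x_3 = 4.5; pos_y_3 = 3; pos_z_3 = 7; pos_x_4 = 1.5; pos_y_4 = 11; pos_z_4 = 9.5; width_4 = 3; depth_4 = 3; pos_x_5 = 17; pos_y_5 = 16; pos_z_5 = 3.5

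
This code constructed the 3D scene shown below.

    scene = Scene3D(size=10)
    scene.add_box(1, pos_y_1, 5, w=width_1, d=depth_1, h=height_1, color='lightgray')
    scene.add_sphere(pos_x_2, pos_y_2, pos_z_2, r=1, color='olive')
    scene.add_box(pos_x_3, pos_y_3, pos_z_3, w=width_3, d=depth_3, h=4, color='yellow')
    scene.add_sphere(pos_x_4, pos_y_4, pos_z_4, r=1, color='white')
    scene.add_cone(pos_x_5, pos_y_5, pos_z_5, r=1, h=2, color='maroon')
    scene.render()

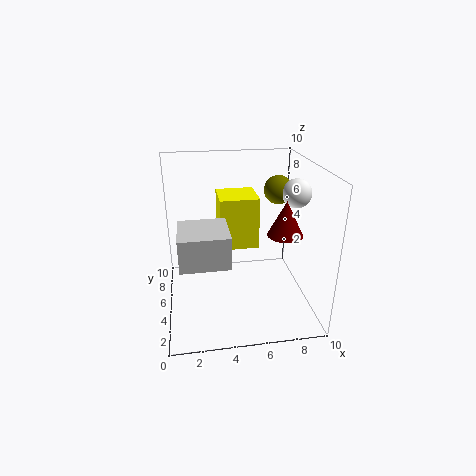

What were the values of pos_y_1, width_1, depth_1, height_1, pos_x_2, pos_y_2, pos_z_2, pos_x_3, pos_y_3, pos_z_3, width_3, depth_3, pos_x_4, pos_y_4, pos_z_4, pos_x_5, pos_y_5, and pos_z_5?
pos_y_1 = 1, width_1 = 3, depth_1 = 3, height_1 = 2, pos_x_2 = 8, pos_y_2 = 6, pos_z_2 = 8, pos_x_3 = 4, pos_y_3 = 7, pos_z_3 = 3, width_3 = 3, depth_3 = 3, pos_x_4 = 9, pos_y_4 = 5, pos_z_4 = 8, pos_x_5 = 7, pos_y_5 = 1, pos_z_5 = 7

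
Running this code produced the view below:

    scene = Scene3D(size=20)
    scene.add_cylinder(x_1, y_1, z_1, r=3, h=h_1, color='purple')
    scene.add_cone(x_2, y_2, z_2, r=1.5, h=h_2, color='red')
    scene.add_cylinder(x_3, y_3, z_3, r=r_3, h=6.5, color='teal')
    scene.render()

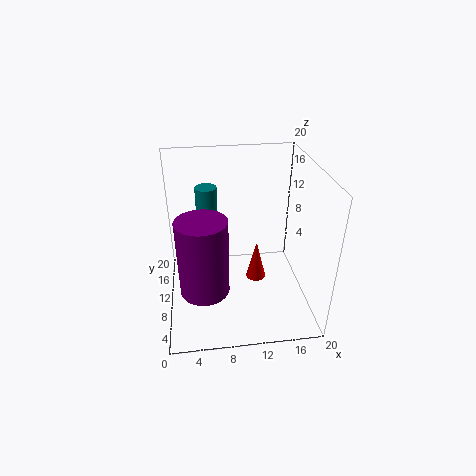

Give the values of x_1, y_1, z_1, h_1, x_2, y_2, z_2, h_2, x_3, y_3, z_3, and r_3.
x_1 = 5; y_1 = 3.5; z_1 = 7; h_1 = 9.5; x_2 = 13; y_2 = 11.5; z_2 = 2; h_2 = 6; x_3 = 6; y_3 = 13; z_3 = 10; r_3 = 1.5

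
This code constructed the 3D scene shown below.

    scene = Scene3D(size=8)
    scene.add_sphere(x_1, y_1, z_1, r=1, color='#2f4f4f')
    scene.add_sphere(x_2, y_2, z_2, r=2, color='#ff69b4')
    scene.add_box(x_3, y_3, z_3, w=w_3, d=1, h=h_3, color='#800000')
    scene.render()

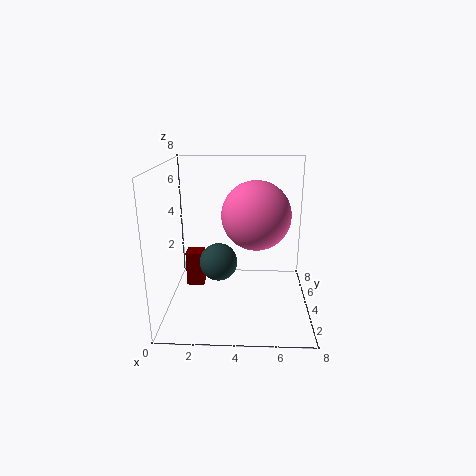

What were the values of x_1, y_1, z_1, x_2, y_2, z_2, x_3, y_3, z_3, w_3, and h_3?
x_1 = 3, y_1 = 3, z_1 = 3, x_2 = 5, y_2 = 5, z_2 = 5, x_3 = 1, y_3 = 4, z_3 = 1, w_3 = 1, h_3 = 2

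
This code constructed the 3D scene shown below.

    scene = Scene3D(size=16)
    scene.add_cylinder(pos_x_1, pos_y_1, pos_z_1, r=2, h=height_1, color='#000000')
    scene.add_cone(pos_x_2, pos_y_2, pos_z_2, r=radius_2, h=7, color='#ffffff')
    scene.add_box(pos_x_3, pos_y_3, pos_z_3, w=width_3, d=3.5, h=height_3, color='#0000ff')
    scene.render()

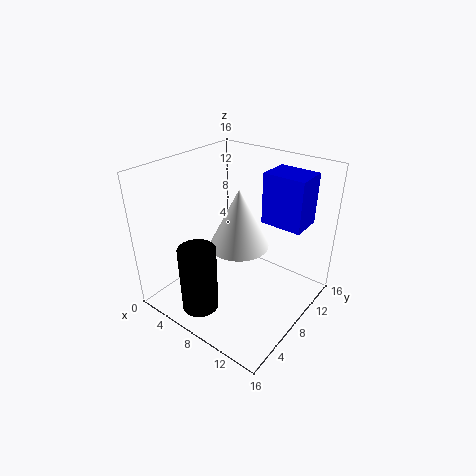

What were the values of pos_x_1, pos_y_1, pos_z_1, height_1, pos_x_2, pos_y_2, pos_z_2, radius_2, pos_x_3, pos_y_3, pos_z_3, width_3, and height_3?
pos_x_1 = 6.5, pos_y_1 = 3, pos_z_1 = 1, height_1 = 7.5, pos_x_2 = 7, pos_y_2 = 9.5, pos_z_2 = 6, radius_2 = 3.5, pos_x_3 = 10, pos_y_3 = 9.5, pos_z_3 = 10, width_3 = 4.5, height_3 = 5.5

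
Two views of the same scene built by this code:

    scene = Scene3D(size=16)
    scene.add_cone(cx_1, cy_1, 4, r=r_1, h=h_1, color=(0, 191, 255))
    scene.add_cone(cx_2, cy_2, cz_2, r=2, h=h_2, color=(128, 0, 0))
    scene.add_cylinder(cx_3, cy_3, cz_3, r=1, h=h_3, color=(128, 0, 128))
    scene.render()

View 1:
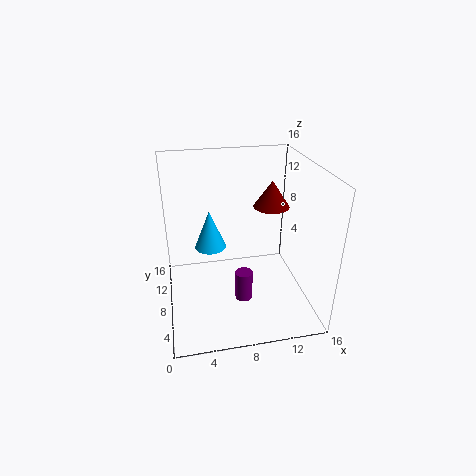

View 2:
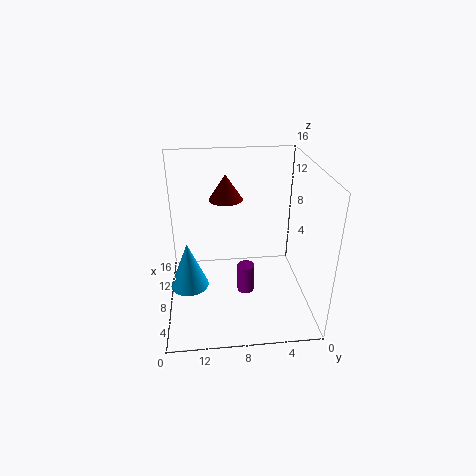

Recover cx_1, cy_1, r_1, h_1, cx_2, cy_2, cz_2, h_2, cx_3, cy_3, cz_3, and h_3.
cx_1 = 5.5; cy_1 = 13.5; r_1 = 2; h_1 = 5; cx_2 = 12; cy_2 = 9; cz_2 = 11; h_2 = 3; cx_3 = 8.5; cy_3 = 7; cz_3 = 0.5; h_3 = 3.5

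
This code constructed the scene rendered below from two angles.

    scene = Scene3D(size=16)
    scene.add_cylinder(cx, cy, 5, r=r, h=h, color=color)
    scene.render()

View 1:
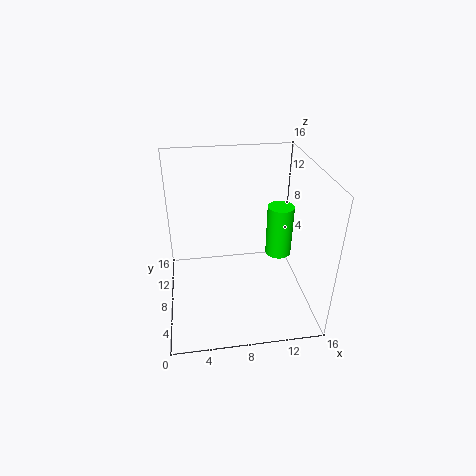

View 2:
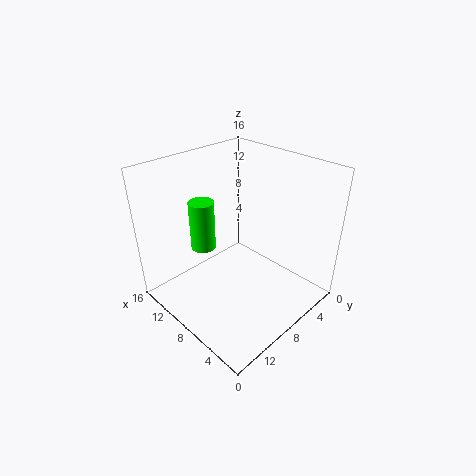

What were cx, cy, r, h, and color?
cx = 13, cy = 9, r = 1.5, h = 6, color = 'lime'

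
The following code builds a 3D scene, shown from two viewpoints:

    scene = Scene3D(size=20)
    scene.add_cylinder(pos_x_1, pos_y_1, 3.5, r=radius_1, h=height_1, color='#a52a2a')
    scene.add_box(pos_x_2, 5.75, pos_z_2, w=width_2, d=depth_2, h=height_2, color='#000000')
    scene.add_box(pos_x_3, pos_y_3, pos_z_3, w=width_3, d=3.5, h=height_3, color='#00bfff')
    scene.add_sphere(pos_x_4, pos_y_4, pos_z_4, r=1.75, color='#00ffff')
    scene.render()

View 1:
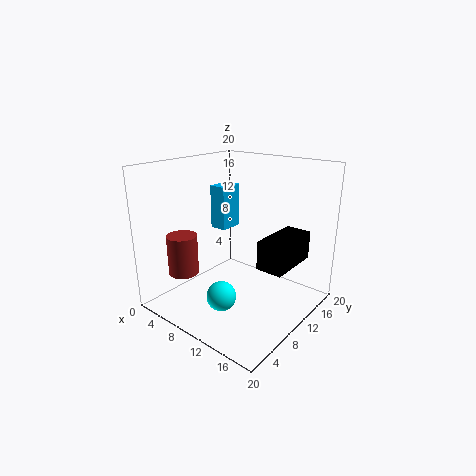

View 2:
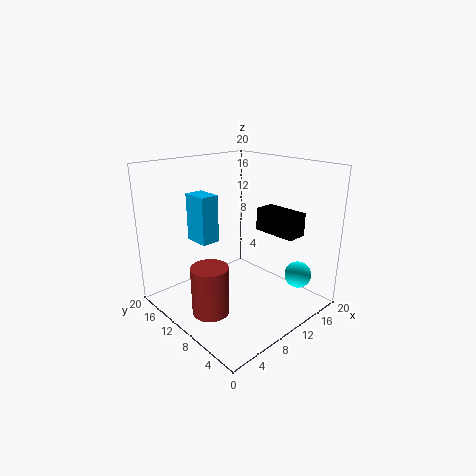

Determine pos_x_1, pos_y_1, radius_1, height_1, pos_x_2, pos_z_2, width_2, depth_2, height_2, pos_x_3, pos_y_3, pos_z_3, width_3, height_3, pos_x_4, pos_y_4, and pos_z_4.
pos_x_1 = 2.25; pos_y_1 = 6.5; radius_1 = 2.25; height_1 = 6; pos_x_2 = 16.25; pos_z_2 = 9; width_2 = 3.25; depth_2 = 6.75; height_2 = 3.5; pos_x_3 = 4.5; pos_y_3 = 10.5; pos_z_3 = 10.25; width_3 = 2.5; height_3 = 6.25; pos_x_4 = 13.75; pos_y_4 = 2.25; pos_z_4 = 6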